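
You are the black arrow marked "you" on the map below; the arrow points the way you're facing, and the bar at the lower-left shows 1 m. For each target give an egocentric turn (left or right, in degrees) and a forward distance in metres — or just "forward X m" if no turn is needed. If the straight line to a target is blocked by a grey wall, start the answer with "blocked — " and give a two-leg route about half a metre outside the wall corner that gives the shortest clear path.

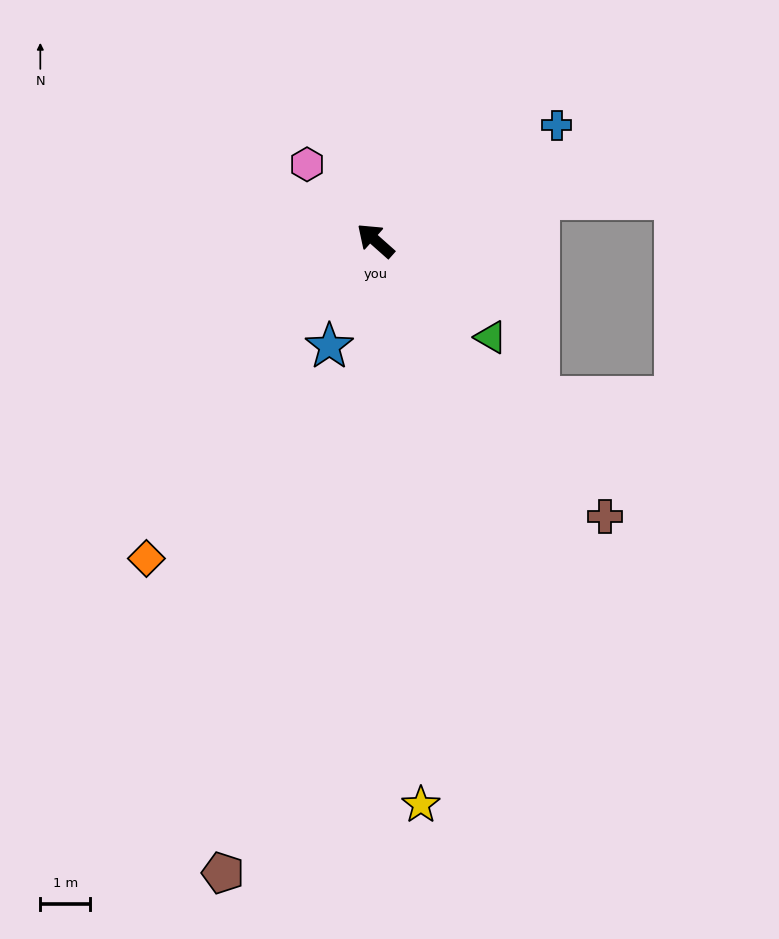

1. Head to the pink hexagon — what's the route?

turn right 7°, forward 2.1 m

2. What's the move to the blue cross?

turn right 106°, forward 4.3 m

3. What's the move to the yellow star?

turn left 136°, forward 11.4 m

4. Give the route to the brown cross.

turn left 171°, forward 7.2 m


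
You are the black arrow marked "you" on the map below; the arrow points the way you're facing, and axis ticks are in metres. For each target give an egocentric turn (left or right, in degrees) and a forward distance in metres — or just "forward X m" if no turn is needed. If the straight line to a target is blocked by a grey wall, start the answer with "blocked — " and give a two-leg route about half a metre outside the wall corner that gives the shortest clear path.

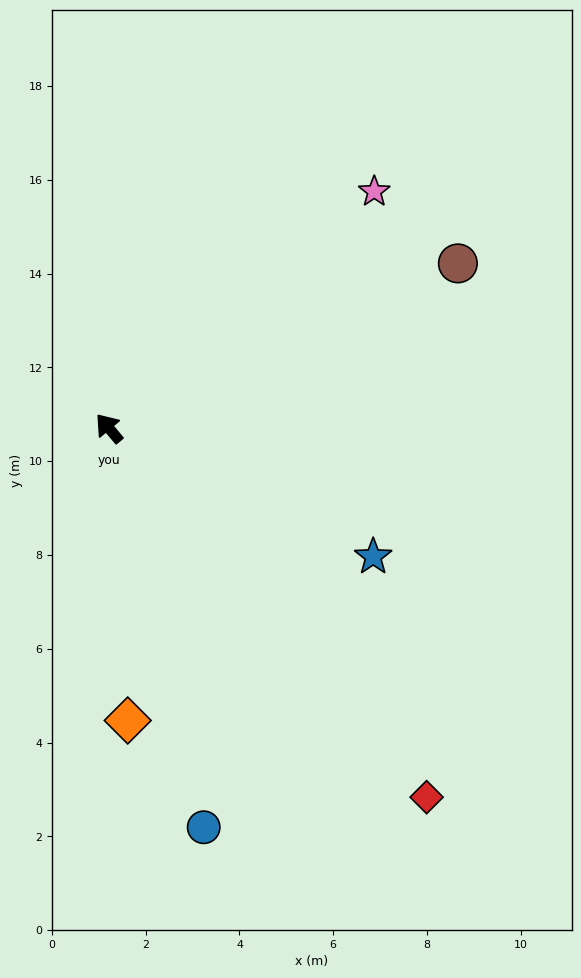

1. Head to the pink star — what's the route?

turn right 88°, forward 7.6 m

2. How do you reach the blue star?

turn right 156°, forward 6.3 m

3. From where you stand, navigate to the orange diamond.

turn left 144°, forward 6.2 m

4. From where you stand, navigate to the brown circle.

turn right 105°, forward 8.2 m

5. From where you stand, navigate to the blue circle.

turn left 153°, forward 8.7 m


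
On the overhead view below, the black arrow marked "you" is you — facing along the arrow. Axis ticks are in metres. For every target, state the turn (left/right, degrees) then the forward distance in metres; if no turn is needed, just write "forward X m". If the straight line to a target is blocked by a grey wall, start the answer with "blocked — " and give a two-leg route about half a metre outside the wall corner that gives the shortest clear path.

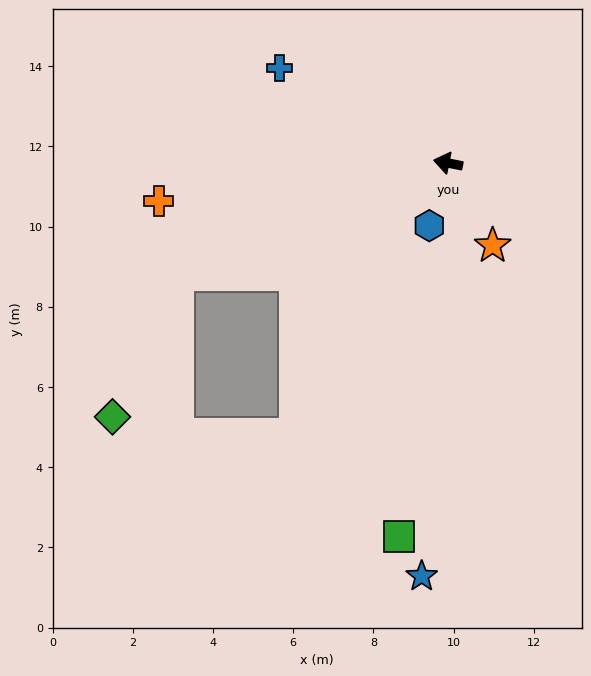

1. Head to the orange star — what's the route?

turn left 130°, forward 2.3 m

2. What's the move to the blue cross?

turn right 18°, forward 4.8 m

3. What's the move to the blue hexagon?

turn left 85°, forward 1.6 m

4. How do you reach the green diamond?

blocked — turn left 34°, forward 7.3 m, then turn left 43°, forward 3.9 m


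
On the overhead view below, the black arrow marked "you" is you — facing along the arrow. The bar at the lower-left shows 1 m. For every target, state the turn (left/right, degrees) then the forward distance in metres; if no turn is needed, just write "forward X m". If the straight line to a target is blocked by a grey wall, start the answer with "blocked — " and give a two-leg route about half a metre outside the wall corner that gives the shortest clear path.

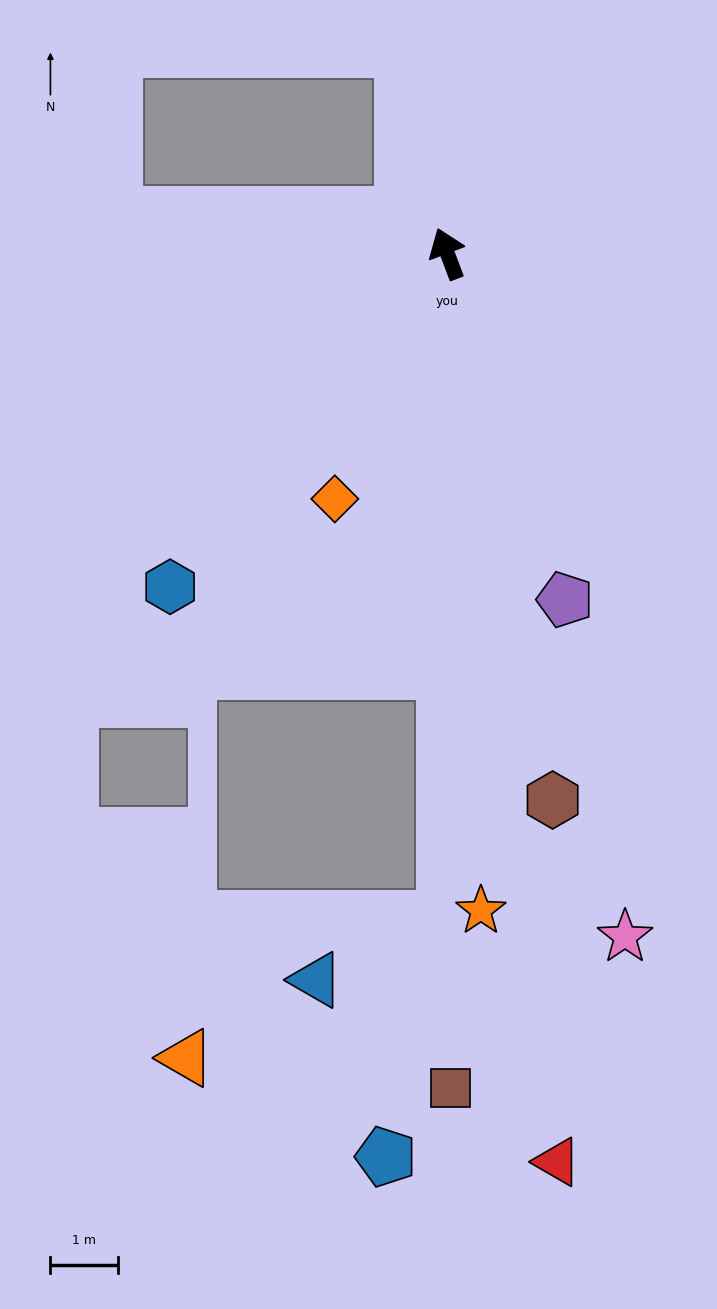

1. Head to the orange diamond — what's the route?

turn left 135°, forward 4.0 m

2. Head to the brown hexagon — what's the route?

turn left 170°, forward 8.2 m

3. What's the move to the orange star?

turn left 162°, forward 9.8 m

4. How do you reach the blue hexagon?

turn left 120°, forward 6.4 m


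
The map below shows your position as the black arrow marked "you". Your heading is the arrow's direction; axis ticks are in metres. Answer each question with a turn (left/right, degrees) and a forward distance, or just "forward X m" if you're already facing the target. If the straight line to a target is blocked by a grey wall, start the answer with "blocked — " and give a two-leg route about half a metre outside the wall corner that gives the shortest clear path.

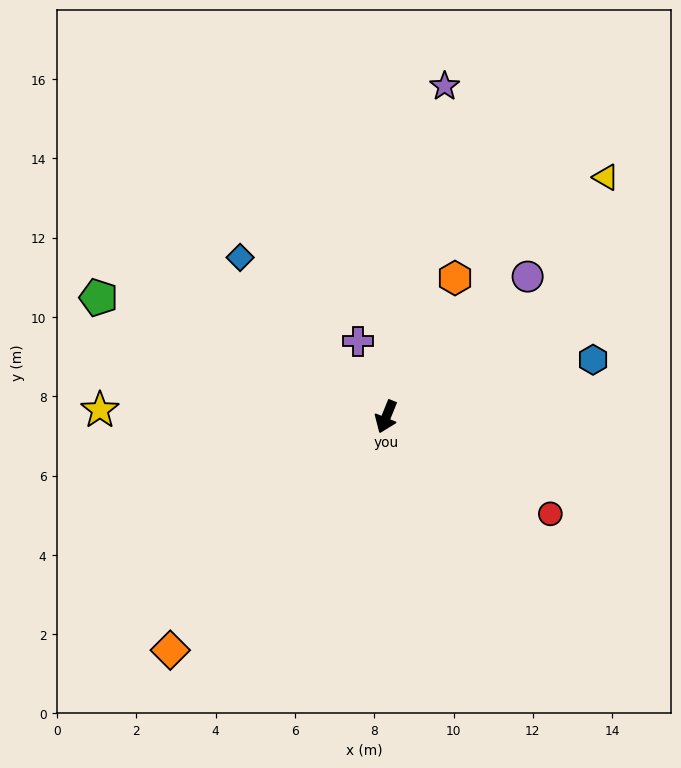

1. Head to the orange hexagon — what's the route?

turn left 176°, forward 3.9 m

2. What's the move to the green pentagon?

turn right 90°, forward 7.9 m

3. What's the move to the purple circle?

turn left 157°, forward 5.0 m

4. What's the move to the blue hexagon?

turn left 127°, forward 5.4 m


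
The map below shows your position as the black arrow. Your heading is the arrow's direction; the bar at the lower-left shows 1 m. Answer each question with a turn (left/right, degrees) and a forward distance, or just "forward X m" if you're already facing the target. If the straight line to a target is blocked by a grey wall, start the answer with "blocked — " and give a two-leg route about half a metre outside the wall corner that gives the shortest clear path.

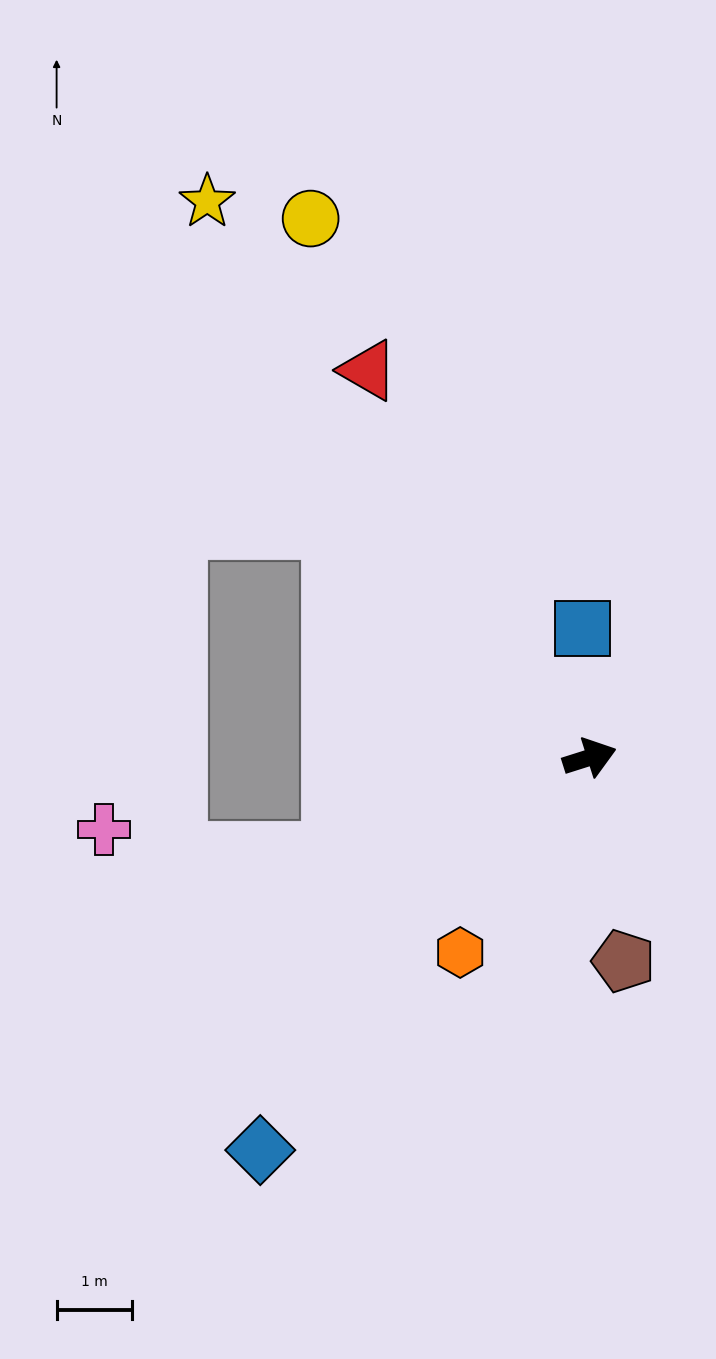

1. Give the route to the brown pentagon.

turn right 98°, forward 2.7 m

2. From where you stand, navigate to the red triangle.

turn left 102°, forward 5.9 m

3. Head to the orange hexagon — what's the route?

turn right 141°, forward 3.1 m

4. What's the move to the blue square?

turn left 76°, forward 1.7 m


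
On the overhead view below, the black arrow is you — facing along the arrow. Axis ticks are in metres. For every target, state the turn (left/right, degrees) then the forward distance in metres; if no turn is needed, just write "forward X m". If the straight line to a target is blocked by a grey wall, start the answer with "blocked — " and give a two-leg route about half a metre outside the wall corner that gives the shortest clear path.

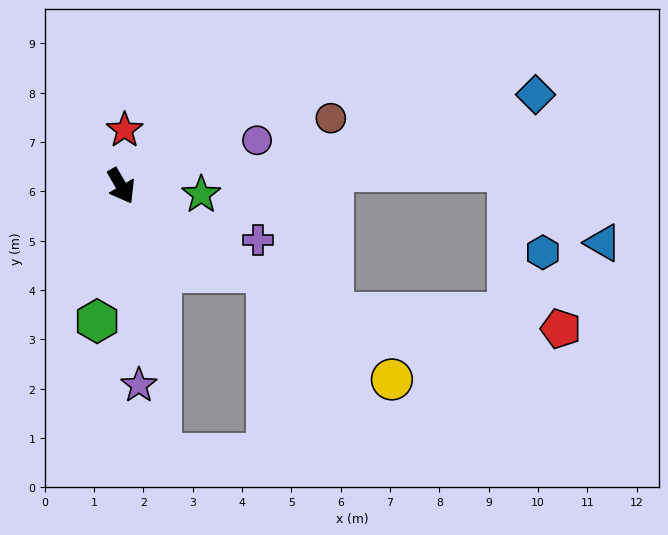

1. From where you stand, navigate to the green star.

turn left 54°, forward 1.6 m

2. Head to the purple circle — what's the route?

turn left 79°, forward 2.9 m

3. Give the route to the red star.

turn left 146°, forward 1.1 m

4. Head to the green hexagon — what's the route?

turn right 40°, forward 2.8 m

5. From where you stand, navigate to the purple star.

turn right 25°, forward 4.1 m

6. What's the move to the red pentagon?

blocked — turn left 29°, forward 5.0 m, then turn left 27°, forward 4.6 m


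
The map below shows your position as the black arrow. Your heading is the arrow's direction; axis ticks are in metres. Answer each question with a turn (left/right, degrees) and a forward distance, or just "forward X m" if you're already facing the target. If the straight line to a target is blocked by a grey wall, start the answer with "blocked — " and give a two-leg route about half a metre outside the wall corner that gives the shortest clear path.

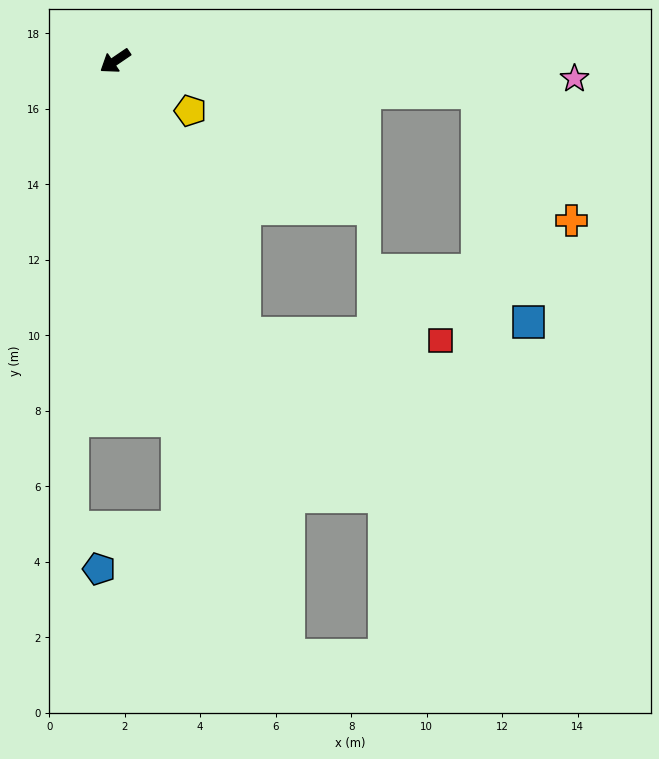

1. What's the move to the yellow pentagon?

turn left 112°, forward 2.4 m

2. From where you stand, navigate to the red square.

blocked — turn left 81°, forward 8.0 m, then turn left 63°, forward 5.2 m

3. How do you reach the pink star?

turn left 144°, forward 12.2 m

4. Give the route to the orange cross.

blocked — turn left 141°, forward 9.6 m, then turn right 49°, forward 4.2 m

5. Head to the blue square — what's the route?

blocked — turn left 141°, forward 9.6 m, then turn right 73°, forward 6.2 m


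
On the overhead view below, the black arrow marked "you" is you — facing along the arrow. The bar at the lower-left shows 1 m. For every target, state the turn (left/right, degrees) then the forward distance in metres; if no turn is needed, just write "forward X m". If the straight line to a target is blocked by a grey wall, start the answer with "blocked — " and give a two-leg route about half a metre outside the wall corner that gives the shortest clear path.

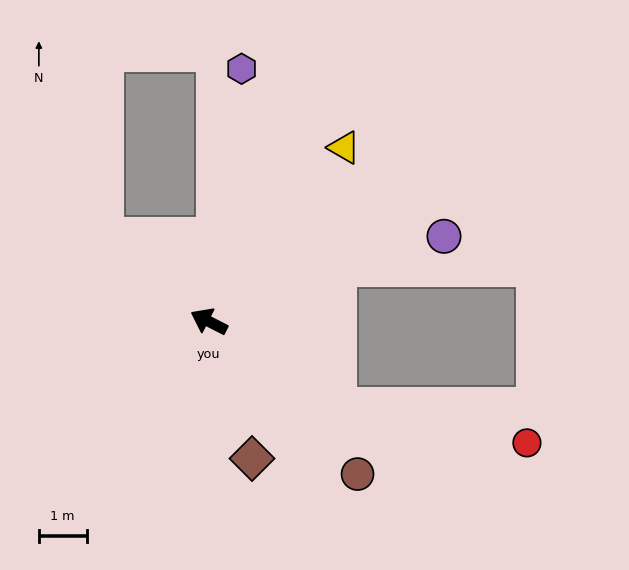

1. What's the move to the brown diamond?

turn left 134°, forward 3.0 m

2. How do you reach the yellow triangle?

turn right 101°, forward 4.6 m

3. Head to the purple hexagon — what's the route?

turn right 70°, forward 5.3 m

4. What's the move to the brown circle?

turn left 161°, forward 4.5 m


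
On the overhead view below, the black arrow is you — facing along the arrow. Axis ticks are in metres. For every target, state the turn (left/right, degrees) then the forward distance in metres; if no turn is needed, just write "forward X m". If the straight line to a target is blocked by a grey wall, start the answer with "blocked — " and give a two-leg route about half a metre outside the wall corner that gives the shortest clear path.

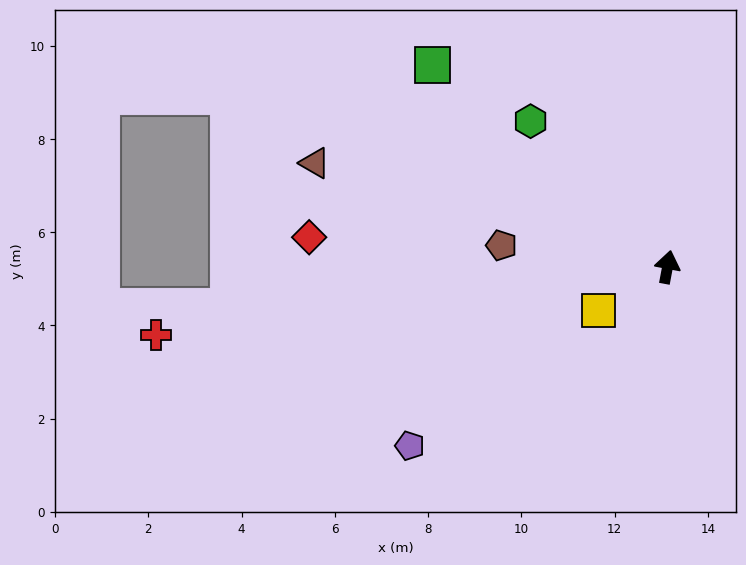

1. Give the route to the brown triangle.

turn left 84°, forward 7.9 m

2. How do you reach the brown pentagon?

turn left 93°, forward 3.6 m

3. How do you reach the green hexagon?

turn left 54°, forward 4.3 m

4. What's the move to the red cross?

turn left 108°, forward 11.1 m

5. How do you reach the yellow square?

turn left 133°, forward 1.8 m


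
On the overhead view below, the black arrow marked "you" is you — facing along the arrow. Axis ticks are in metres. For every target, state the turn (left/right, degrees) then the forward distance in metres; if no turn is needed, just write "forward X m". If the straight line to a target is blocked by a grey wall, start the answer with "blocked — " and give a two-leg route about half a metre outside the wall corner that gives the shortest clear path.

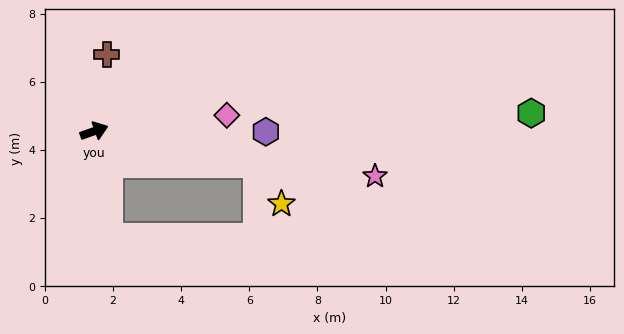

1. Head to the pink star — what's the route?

turn right 29°, forward 8.4 m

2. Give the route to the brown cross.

turn left 61°, forward 2.3 m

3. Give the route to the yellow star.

blocked — turn right 31°, forward 4.9 m, then turn right 47°, forward 1.4 m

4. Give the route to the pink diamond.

turn right 13°, forward 3.9 m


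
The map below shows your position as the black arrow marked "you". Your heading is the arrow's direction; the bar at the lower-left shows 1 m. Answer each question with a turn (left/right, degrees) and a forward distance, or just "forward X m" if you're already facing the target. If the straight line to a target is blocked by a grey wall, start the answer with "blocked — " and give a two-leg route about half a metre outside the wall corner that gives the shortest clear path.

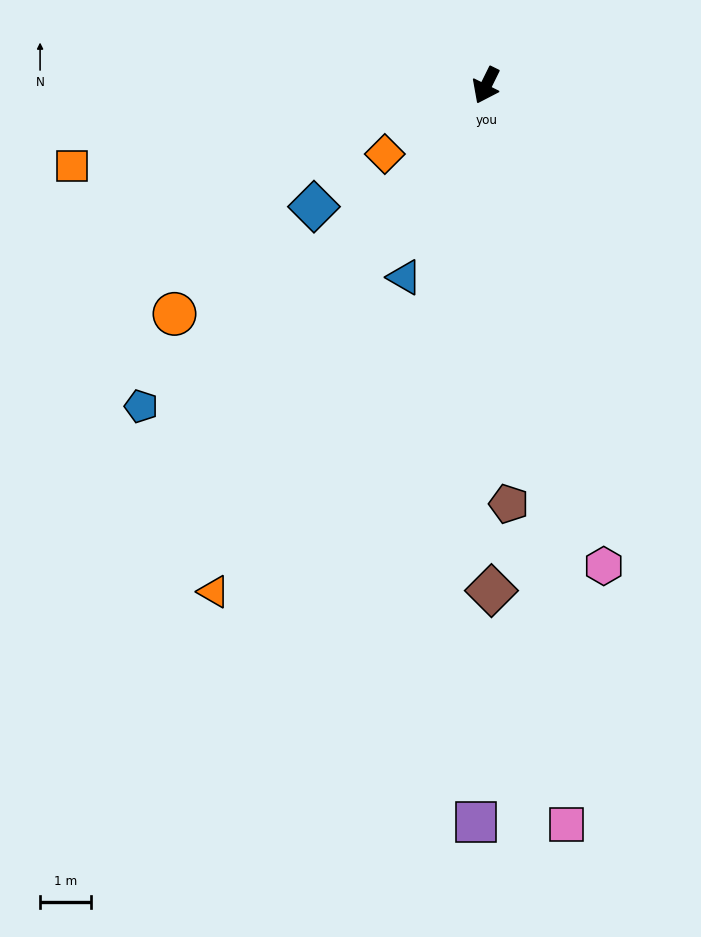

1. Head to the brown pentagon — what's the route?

turn left 29°, forward 8.3 m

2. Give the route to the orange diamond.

turn right 30°, forward 2.4 m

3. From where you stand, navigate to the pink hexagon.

turn left 40°, forward 9.7 m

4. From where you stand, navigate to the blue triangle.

turn left 3°, forward 4.1 m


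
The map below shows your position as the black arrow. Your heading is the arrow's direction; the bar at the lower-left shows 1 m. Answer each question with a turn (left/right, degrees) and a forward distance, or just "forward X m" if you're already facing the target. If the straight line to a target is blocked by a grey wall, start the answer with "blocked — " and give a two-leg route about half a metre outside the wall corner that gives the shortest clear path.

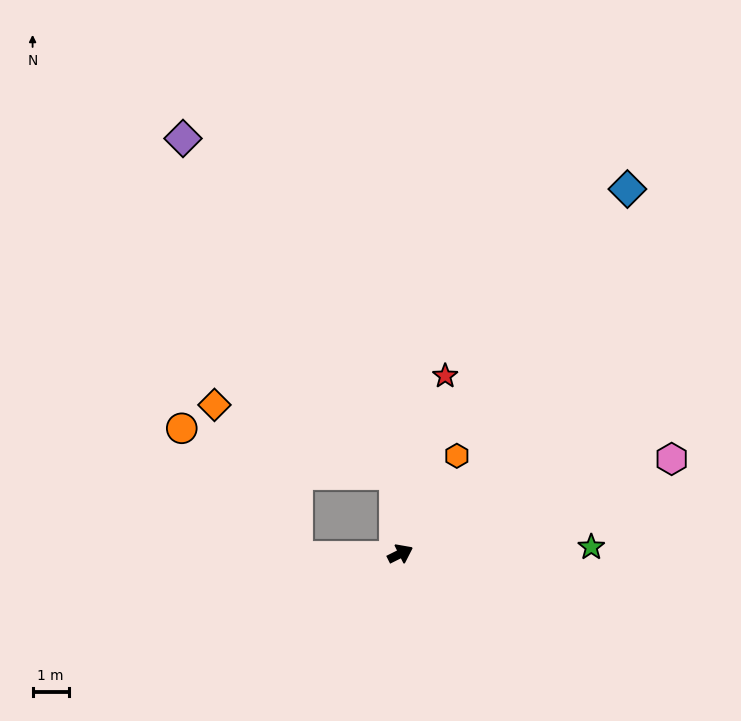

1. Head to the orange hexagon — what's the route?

turn left 33°, forward 3.1 m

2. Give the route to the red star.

turn left 49°, forward 5.1 m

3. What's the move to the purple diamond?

blocked — turn left 68°, forward 2.2 m, then turn left 28°, forward 11.0 m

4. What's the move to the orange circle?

blocked — turn left 68°, forward 2.2 m, then turn left 73°, forward 6.0 m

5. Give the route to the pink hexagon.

turn right 7°, forward 8.0 m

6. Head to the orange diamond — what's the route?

blocked — turn left 68°, forward 2.2 m, then turn left 64°, forward 5.4 m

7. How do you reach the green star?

turn right 25°, forward 5.3 m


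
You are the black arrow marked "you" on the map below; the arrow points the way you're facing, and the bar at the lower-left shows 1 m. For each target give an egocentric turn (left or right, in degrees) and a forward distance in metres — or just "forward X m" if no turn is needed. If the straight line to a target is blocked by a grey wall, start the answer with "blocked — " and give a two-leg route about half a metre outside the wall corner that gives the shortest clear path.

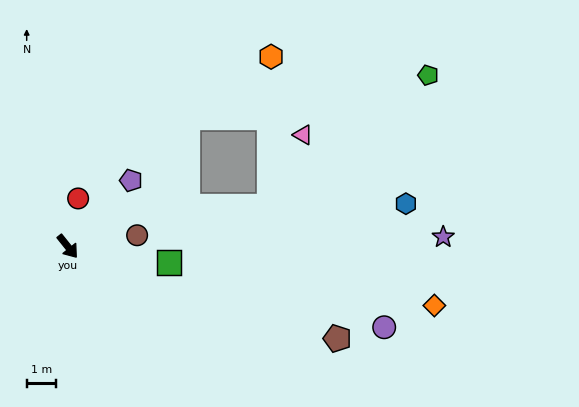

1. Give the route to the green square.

turn left 42°, forward 3.5 m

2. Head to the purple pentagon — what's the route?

turn left 98°, forward 3.1 m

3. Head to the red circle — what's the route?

turn left 129°, forward 1.7 m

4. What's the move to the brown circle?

turn left 61°, forward 2.4 m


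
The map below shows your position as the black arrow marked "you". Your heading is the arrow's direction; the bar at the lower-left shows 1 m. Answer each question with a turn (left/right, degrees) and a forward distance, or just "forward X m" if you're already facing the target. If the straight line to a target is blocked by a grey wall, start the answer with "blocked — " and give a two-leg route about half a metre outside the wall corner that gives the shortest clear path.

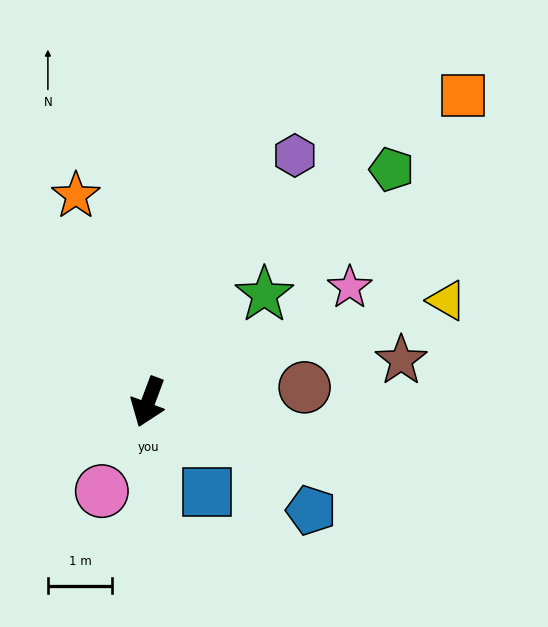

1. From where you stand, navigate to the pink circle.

turn right 7°, forward 1.6 m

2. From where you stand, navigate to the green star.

turn left 153°, forward 2.5 m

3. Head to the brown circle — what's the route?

turn left 116°, forward 2.4 m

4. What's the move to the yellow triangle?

turn left 129°, forward 4.9 m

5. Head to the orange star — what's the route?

turn right 140°, forward 3.4 m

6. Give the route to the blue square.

turn left 54°, forward 1.7 m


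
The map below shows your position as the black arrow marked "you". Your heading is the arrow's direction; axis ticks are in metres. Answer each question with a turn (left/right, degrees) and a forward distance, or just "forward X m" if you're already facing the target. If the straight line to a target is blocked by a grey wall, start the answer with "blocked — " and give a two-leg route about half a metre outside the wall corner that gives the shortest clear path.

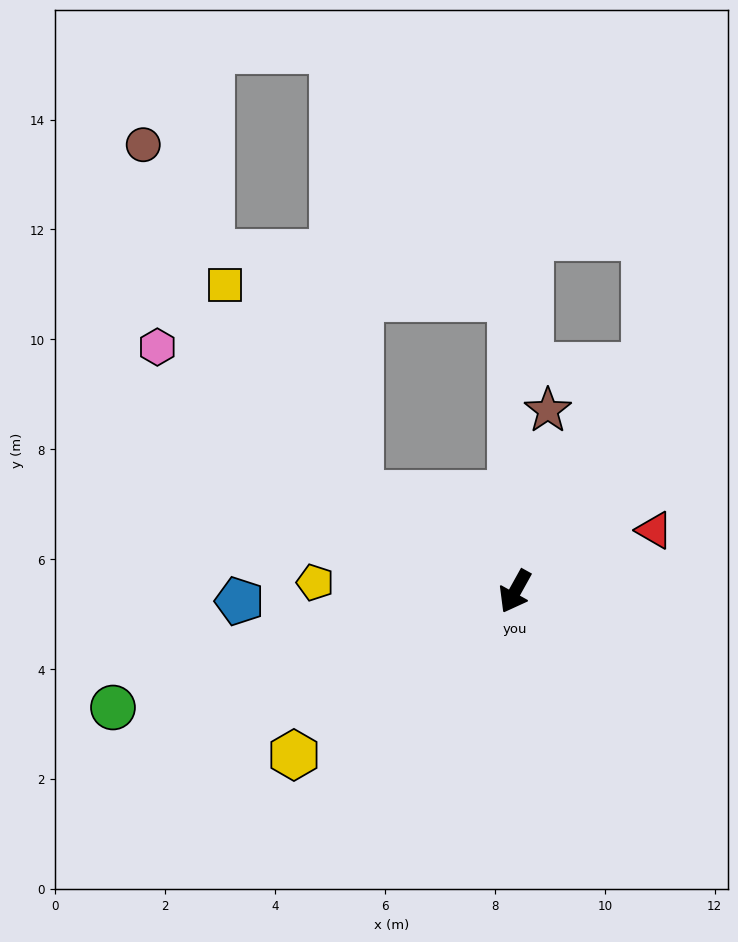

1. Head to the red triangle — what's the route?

turn left 143°, forward 2.8 m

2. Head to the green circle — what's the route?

turn right 45°, forward 7.6 m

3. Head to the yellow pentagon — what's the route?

turn right 64°, forward 3.6 m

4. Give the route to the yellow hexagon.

turn right 24°, forward 5.0 m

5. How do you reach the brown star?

turn right 161°, forward 3.3 m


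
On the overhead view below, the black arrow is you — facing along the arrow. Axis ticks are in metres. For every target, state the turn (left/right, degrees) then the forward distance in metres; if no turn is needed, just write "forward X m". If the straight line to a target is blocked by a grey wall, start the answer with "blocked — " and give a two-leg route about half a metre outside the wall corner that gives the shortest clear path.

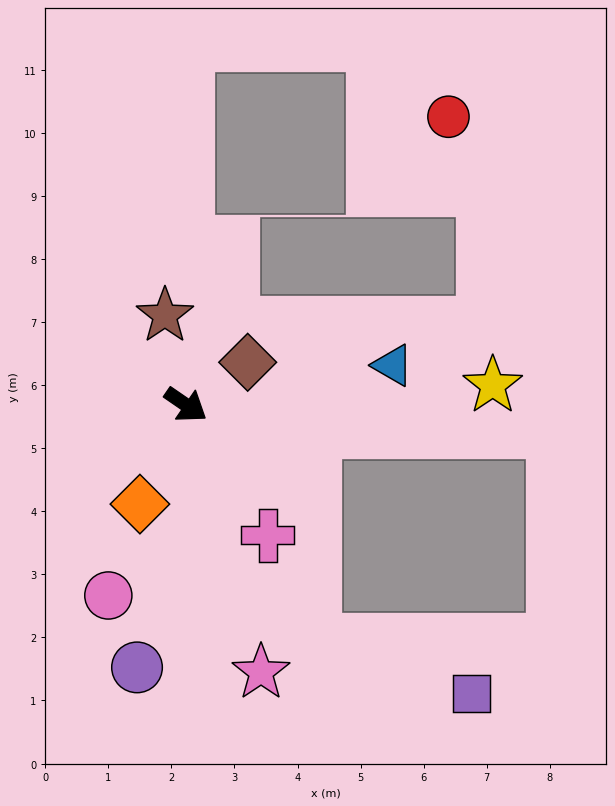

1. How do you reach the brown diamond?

turn left 69°, forward 1.2 m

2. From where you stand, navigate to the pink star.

turn right 40°, forward 4.4 m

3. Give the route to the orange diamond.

turn right 80°, forward 1.7 m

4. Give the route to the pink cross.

turn right 23°, forward 2.4 m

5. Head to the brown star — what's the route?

turn left 138°, forward 1.5 m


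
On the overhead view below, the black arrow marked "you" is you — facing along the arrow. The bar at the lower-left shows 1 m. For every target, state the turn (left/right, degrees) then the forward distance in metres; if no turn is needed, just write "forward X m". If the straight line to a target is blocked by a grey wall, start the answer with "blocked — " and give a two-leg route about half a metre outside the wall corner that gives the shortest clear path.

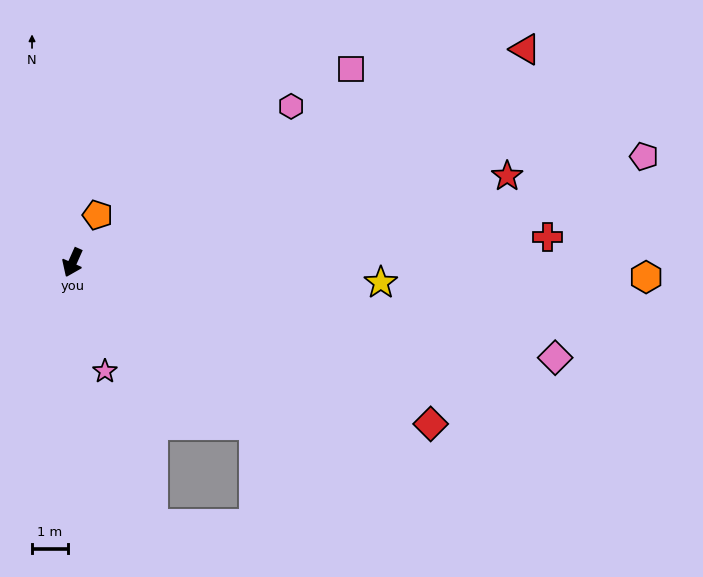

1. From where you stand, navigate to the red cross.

turn left 117°, forward 13.2 m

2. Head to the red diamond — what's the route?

turn left 90°, forward 10.9 m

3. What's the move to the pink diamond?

turn left 103°, forward 13.7 m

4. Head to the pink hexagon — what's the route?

turn left 150°, forward 7.5 m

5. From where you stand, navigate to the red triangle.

turn left 139°, forward 13.9 m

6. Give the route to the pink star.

turn left 41°, forward 3.1 m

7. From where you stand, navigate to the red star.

turn left 125°, forward 12.3 m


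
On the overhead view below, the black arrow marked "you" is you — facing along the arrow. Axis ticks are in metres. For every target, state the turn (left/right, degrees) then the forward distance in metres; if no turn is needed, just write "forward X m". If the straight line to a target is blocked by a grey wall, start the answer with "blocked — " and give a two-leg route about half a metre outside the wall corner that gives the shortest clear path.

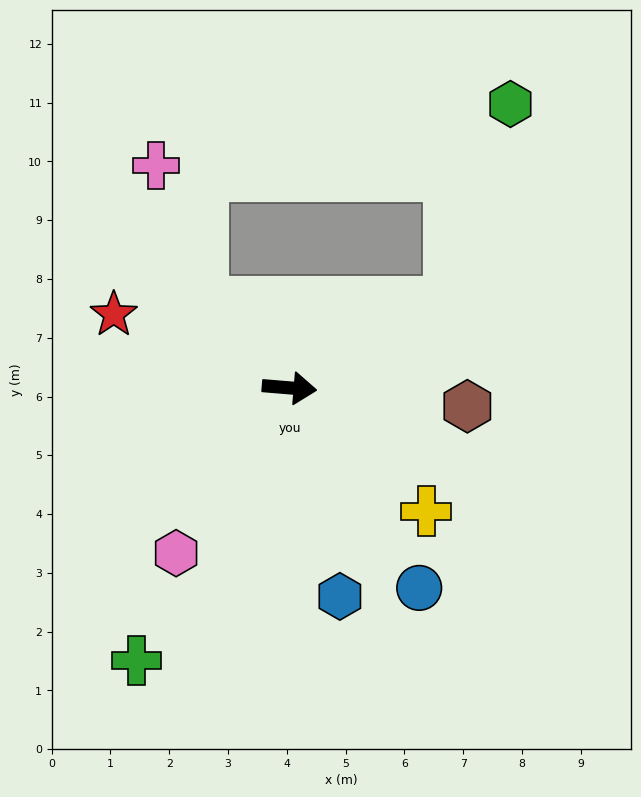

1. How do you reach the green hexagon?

blocked — turn left 33°, forward 3.1 m, then turn left 44°, forward 3.5 m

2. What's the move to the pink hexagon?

turn right 120°, forward 3.4 m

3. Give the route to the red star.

turn left 162°, forward 3.2 m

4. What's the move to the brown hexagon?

forward 3.0 m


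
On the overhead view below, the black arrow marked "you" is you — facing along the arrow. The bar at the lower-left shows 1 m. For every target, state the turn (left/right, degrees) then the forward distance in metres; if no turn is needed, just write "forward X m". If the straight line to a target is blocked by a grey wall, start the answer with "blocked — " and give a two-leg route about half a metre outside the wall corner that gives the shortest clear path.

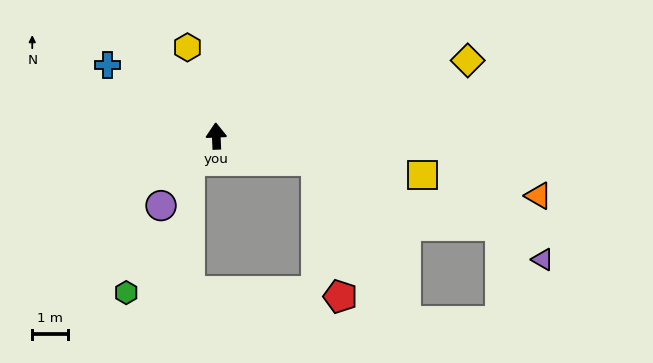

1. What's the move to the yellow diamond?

turn right 76°, forward 7.3 m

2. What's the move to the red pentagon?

blocked — turn right 106°, forward 2.9 m, then turn right 66°, forward 3.9 m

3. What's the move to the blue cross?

turn left 54°, forward 3.6 m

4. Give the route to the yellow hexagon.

turn left 16°, forward 2.6 m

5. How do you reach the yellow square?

turn right 103°, forward 5.9 m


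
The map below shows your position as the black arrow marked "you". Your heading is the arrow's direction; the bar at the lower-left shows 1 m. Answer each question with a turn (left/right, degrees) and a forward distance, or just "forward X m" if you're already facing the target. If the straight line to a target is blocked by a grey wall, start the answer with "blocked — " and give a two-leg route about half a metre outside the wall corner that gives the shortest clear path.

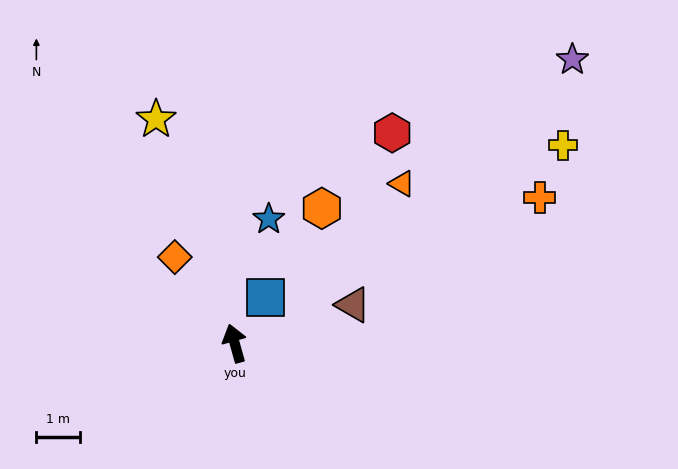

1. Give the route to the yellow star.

turn left 4°, forward 5.4 m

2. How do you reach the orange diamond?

turn left 19°, forward 2.4 m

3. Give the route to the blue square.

turn right 50°, forward 1.3 m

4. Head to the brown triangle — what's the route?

turn right 88°, forward 2.8 m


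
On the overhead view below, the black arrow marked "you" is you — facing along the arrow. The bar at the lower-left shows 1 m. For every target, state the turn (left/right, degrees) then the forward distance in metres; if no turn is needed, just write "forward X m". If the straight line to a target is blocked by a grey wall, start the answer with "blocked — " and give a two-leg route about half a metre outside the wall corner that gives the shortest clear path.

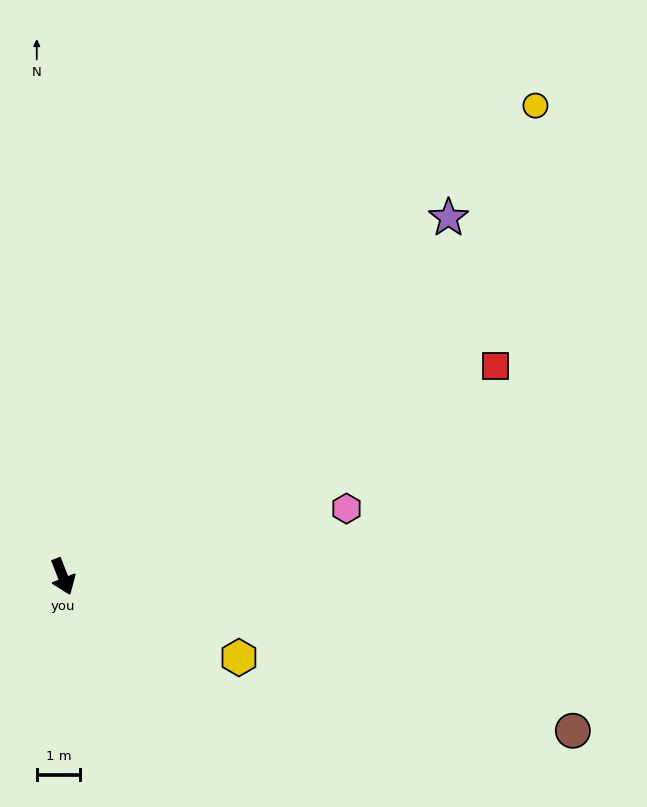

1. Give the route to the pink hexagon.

turn left 82°, forward 6.7 m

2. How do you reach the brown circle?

turn left 52°, forward 12.2 m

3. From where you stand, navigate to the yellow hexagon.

turn left 44°, forward 4.4 m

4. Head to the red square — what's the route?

turn left 94°, forward 11.0 m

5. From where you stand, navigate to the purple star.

turn left 111°, forward 12.1 m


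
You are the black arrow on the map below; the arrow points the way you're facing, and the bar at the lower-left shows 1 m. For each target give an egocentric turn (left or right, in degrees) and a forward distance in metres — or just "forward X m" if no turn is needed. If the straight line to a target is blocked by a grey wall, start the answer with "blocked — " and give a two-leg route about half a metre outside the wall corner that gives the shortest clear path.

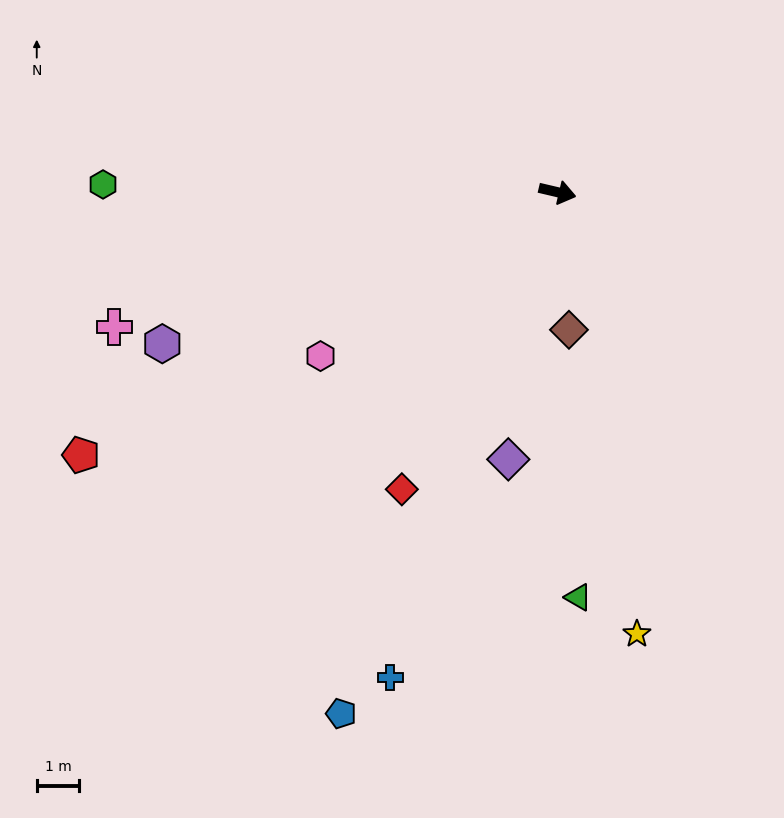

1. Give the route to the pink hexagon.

turn right 132°, forward 6.8 m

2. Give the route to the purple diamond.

turn right 87°, forward 6.4 m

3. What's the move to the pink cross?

turn right 150°, forward 10.9 m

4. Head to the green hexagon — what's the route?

turn right 168°, forward 10.7 m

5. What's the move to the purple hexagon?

turn right 146°, forward 9.9 m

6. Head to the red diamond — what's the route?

turn right 104°, forward 7.9 m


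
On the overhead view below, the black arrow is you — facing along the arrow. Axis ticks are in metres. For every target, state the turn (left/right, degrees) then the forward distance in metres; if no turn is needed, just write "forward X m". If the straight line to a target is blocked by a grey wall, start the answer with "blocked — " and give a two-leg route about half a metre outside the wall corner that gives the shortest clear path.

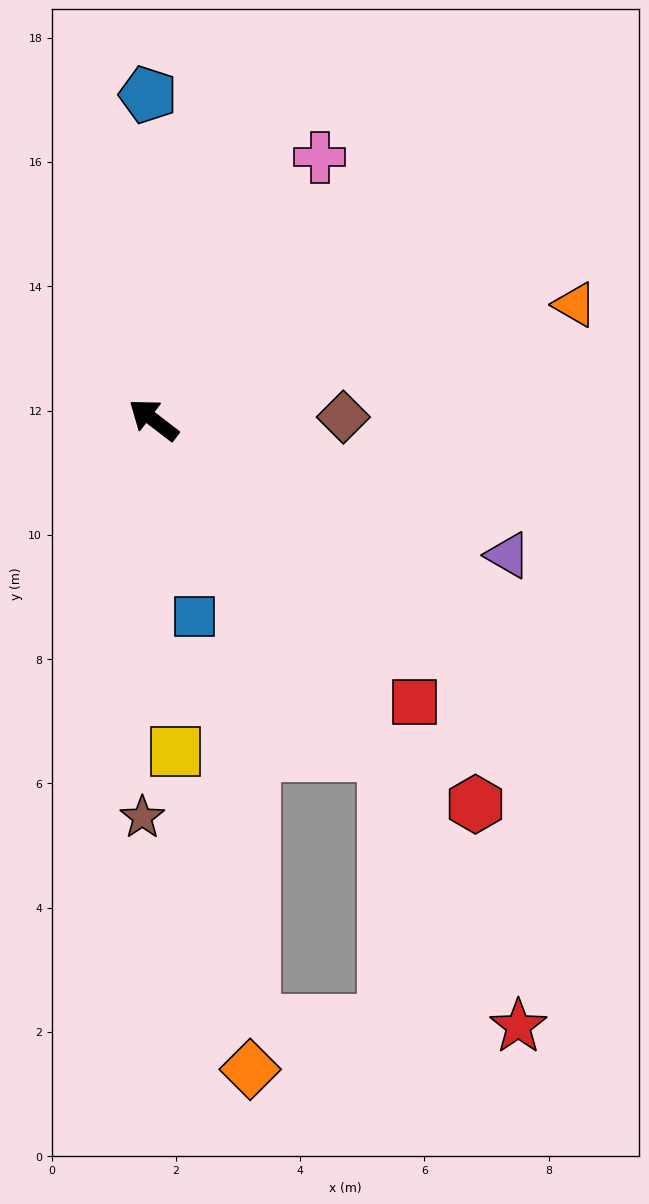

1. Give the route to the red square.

turn left 170°, forward 6.2 m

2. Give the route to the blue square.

turn left 139°, forward 3.2 m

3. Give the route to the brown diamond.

turn right 142°, forward 3.1 m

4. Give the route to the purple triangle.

turn right 163°, forward 6.1 m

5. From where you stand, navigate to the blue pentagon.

turn right 52°, forward 5.2 m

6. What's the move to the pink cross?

turn right 85°, forward 5.0 m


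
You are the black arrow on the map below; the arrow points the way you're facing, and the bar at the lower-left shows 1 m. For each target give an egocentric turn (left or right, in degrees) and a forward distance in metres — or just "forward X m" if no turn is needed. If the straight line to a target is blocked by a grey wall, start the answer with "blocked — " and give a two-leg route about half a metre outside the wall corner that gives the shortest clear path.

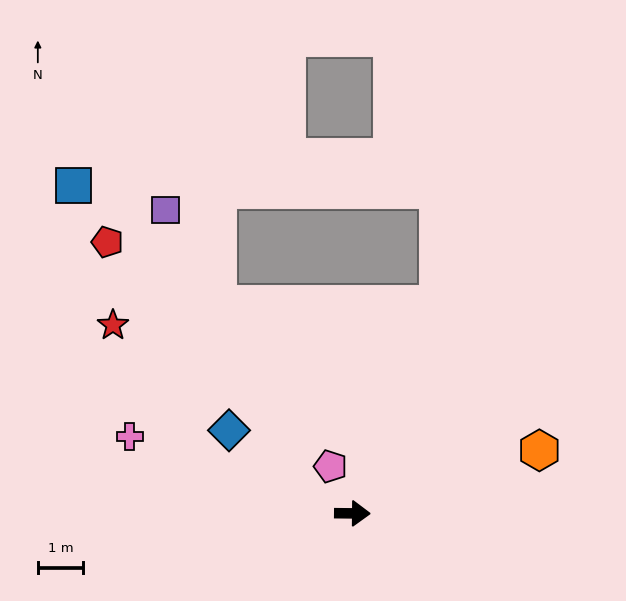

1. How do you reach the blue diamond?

turn left 147°, forward 3.3 m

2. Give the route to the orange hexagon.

turn left 19°, forward 4.4 m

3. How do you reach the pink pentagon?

turn left 116°, forward 1.1 m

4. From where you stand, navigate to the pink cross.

turn left 162°, forward 5.2 m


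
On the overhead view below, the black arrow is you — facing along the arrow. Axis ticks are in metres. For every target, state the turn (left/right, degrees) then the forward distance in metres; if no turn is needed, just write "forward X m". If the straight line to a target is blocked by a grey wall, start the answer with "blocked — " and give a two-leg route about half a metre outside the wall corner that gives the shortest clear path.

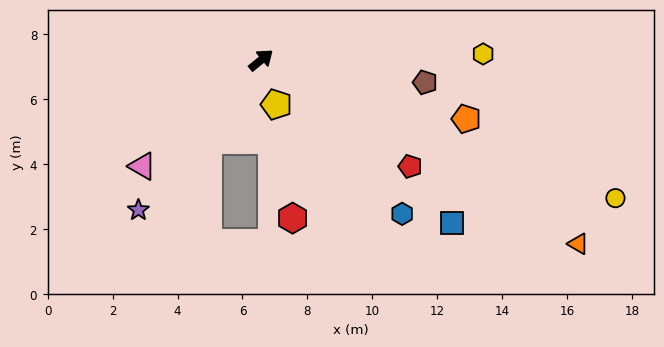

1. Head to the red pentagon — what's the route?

turn right 75°, forward 5.6 m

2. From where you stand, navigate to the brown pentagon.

turn right 47°, forward 5.1 m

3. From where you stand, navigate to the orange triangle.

turn right 69°, forward 11.3 m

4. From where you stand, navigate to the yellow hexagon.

turn right 38°, forward 6.8 m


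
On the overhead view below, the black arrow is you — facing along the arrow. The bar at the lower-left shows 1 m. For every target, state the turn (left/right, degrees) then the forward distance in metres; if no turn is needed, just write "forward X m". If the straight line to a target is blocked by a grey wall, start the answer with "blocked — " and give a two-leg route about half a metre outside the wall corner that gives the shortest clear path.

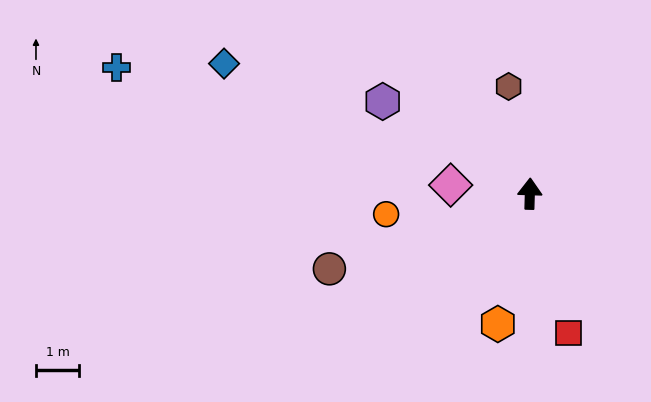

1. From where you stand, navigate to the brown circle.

turn left 112°, forward 4.9 m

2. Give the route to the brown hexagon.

turn left 13°, forward 2.5 m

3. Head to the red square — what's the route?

turn right 163°, forward 3.3 m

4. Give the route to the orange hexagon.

turn left 168°, forward 3.1 m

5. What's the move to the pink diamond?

turn left 85°, forward 1.8 m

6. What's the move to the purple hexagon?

turn left 60°, forward 4.0 m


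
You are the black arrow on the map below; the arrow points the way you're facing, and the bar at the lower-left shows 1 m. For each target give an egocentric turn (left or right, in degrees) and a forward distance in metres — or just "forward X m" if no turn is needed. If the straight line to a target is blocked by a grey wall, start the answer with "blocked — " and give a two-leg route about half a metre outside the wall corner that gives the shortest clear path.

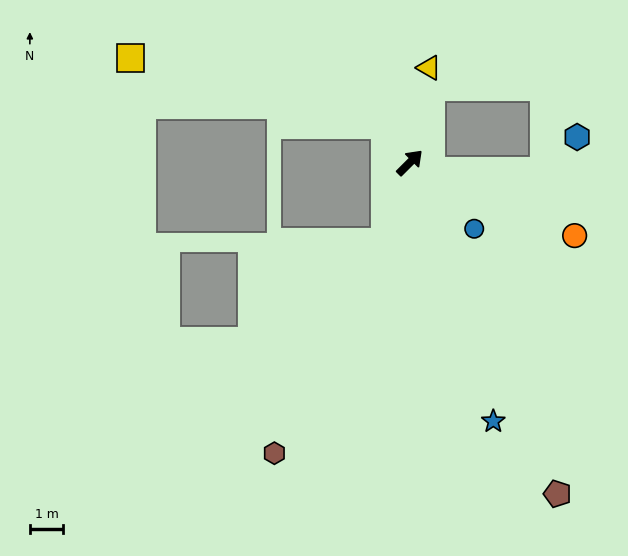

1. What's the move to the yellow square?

blocked — turn left 78°, forward 1.4 m, then turn left 42°, forward 7.9 m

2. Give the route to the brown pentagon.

turn right 111°, forward 10.9 m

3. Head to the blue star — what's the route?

turn right 117°, forward 8.2 m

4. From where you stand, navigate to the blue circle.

turn right 91°, forward 2.8 m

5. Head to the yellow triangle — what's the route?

turn left 34°, forward 2.9 m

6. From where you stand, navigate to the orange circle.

turn right 69°, forward 5.4 m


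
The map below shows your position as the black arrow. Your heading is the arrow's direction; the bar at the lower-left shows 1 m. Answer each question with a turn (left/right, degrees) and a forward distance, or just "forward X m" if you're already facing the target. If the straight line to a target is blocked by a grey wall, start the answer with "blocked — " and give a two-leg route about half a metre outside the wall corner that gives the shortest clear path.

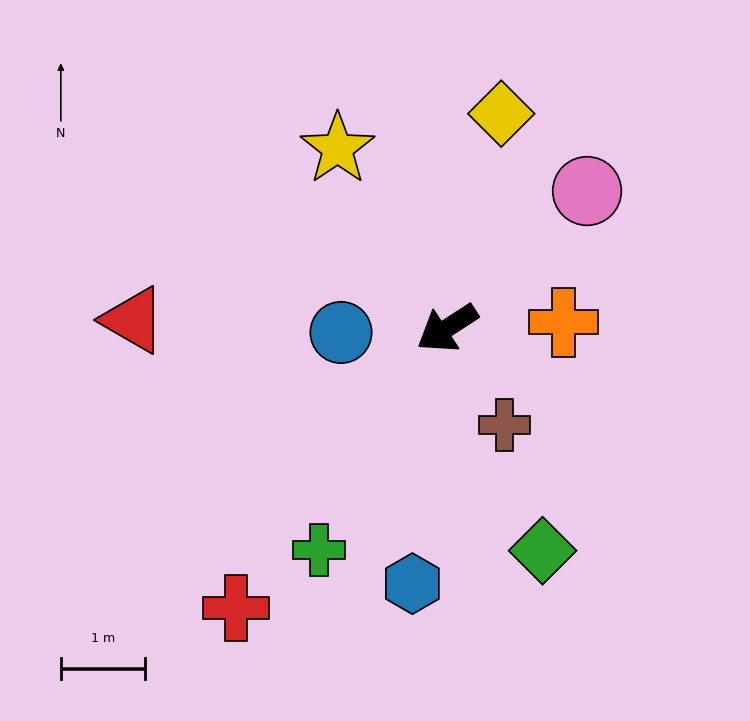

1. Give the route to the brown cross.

turn left 88°, forward 1.3 m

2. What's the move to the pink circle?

turn right 169°, forward 2.3 m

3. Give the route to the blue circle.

turn right 31°, forward 1.3 m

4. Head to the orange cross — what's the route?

turn left 150°, forward 1.4 m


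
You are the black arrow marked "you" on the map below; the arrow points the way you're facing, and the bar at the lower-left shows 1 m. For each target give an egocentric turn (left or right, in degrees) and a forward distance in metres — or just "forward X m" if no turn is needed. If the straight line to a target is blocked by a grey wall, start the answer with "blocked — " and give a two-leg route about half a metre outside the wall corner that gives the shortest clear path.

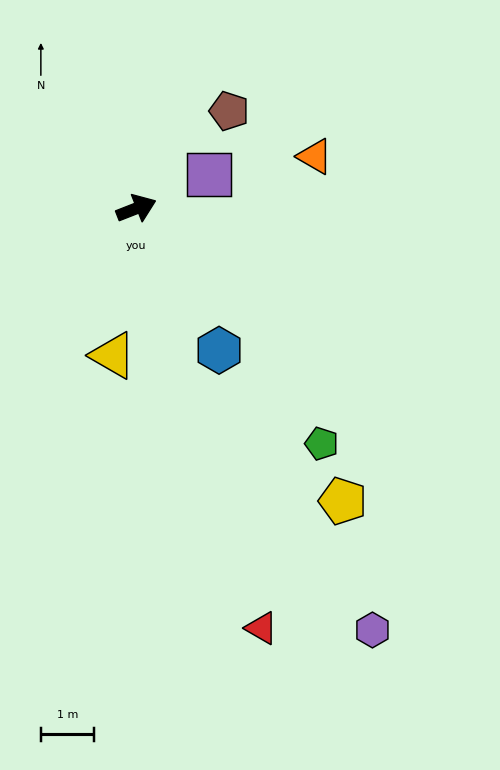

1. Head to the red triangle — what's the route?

turn right 95°, forward 8.2 m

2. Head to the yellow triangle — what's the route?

turn right 121°, forward 2.8 m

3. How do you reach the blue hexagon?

turn right 81°, forward 3.1 m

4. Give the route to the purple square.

turn left 4°, forward 1.5 m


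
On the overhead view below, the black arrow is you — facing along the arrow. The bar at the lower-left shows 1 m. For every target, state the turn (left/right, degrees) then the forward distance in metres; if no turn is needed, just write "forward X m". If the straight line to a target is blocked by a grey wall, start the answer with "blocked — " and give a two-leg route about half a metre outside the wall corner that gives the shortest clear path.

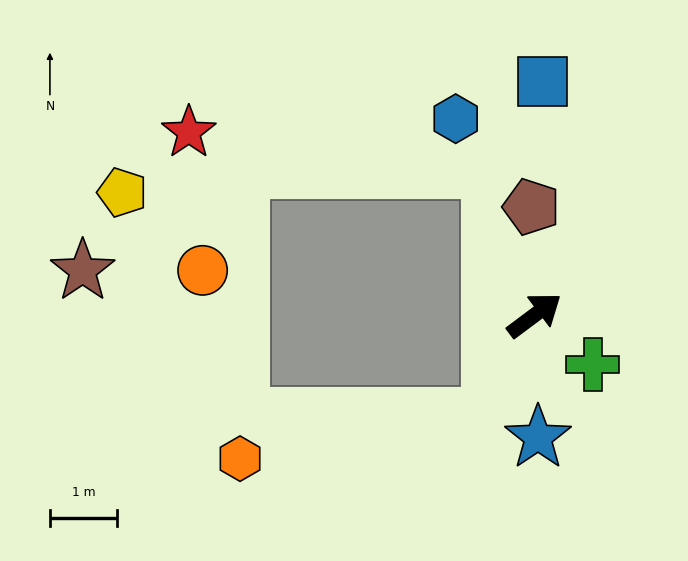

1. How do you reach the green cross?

turn right 77°, forward 1.1 m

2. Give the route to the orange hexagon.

blocked — turn right 150°, forward 1.6 m, then turn right 57°, forward 3.8 m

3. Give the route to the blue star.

turn right 125°, forward 1.8 m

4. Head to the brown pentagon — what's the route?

turn left 55°, forward 1.6 m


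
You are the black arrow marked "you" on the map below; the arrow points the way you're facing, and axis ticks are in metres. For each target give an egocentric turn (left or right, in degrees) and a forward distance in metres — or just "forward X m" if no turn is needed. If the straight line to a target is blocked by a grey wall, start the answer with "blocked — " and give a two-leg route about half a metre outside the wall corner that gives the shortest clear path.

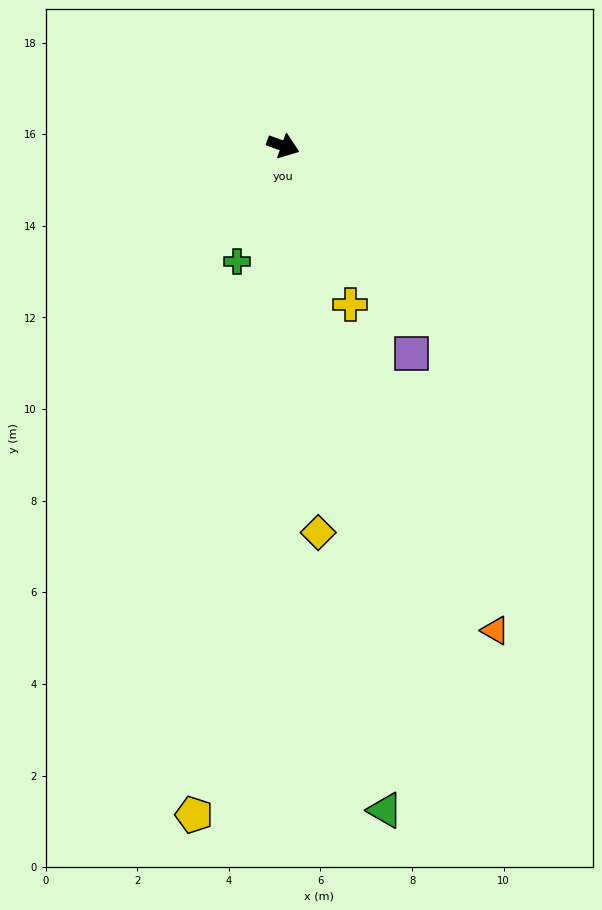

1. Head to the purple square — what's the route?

turn right 38°, forward 5.3 m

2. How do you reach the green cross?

turn right 92°, forward 2.7 m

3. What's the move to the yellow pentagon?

turn right 78°, forward 14.7 m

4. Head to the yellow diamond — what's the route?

turn right 65°, forward 8.5 m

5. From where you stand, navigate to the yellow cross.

turn right 47°, forward 3.8 m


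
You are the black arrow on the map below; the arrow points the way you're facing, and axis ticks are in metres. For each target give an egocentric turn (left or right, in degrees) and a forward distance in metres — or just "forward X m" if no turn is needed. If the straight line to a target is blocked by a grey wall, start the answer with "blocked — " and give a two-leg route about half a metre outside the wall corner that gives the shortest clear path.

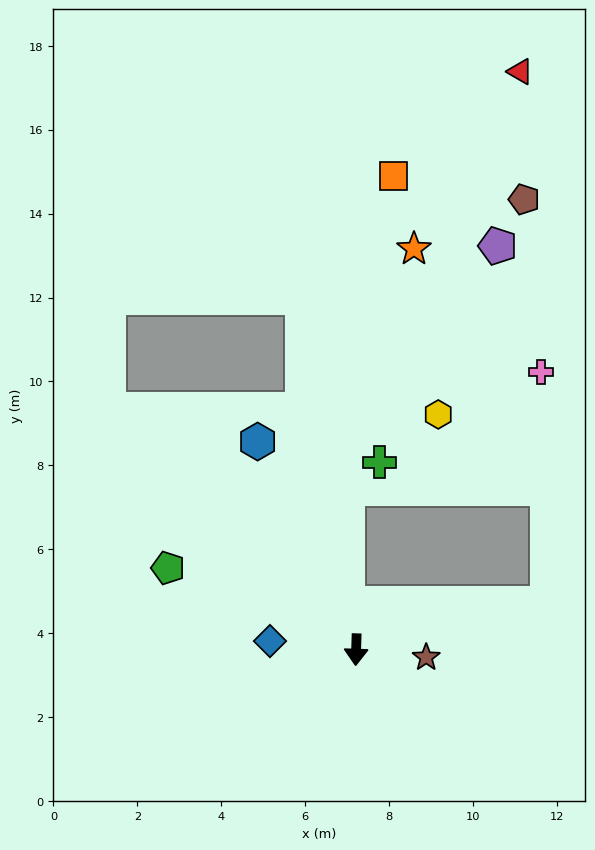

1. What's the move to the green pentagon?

turn right 112°, forward 4.9 m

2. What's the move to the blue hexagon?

turn right 153°, forward 5.5 m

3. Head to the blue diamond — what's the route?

turn right 94°, forward 2.1 m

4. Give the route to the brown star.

turn left 86°, forward 1.7 m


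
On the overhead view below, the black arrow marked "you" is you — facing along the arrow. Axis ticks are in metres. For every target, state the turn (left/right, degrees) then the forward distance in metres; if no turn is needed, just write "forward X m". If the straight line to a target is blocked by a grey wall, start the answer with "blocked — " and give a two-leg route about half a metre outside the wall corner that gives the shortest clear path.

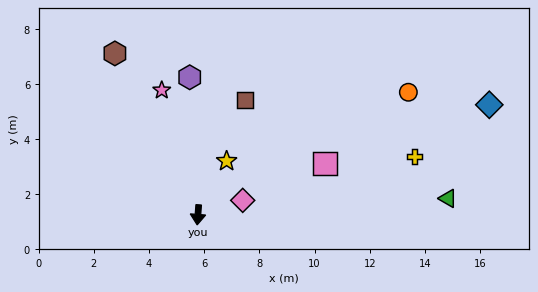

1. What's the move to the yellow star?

turn left 156°, forward 2.2 m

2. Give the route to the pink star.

turn right 160°, forward 4.7 m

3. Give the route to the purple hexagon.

turn right 172°, forward 5.0 m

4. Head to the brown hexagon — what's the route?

turn right 148°, forward 6.6 m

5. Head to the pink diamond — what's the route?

turn left 112°, forward 1.7 m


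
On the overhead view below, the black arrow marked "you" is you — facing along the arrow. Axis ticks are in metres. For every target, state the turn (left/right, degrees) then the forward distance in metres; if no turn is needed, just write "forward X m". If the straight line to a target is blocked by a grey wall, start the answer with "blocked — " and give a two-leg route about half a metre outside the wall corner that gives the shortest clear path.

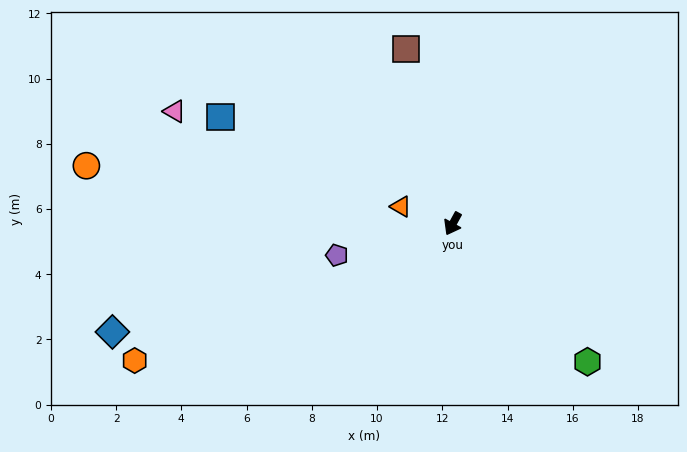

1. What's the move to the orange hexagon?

turn right 38°, forward 10.6 m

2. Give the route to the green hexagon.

turn left 73°, forward 5.9 m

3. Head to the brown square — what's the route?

turn right 136°, forward 5.6 m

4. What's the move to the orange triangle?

turn right 80°, forward 1.7 m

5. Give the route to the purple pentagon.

turn right 46°, forward 3.7 m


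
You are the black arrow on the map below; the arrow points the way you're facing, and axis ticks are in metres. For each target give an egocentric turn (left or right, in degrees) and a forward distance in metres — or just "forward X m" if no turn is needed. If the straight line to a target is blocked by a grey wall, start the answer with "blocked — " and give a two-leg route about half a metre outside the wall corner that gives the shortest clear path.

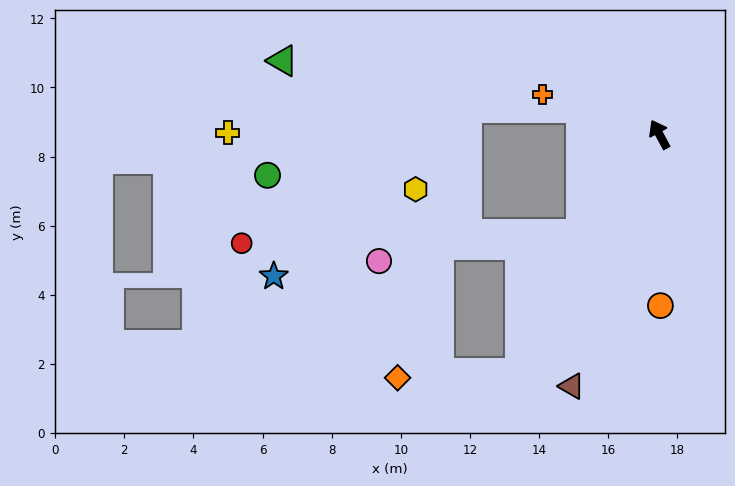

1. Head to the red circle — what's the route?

blocked — turn left 113°, forward 3.7 m, then turn right 50°, forward 9.8 m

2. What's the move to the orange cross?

turn left 43°, forward 3.6 m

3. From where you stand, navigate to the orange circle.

turn left 152°, forward 5.0 m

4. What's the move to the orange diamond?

blocked — turn left 121°, forward 8.0 m, then turn right 57°, forward 3.5 m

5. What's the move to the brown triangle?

turn left 132°, forward 7.7 m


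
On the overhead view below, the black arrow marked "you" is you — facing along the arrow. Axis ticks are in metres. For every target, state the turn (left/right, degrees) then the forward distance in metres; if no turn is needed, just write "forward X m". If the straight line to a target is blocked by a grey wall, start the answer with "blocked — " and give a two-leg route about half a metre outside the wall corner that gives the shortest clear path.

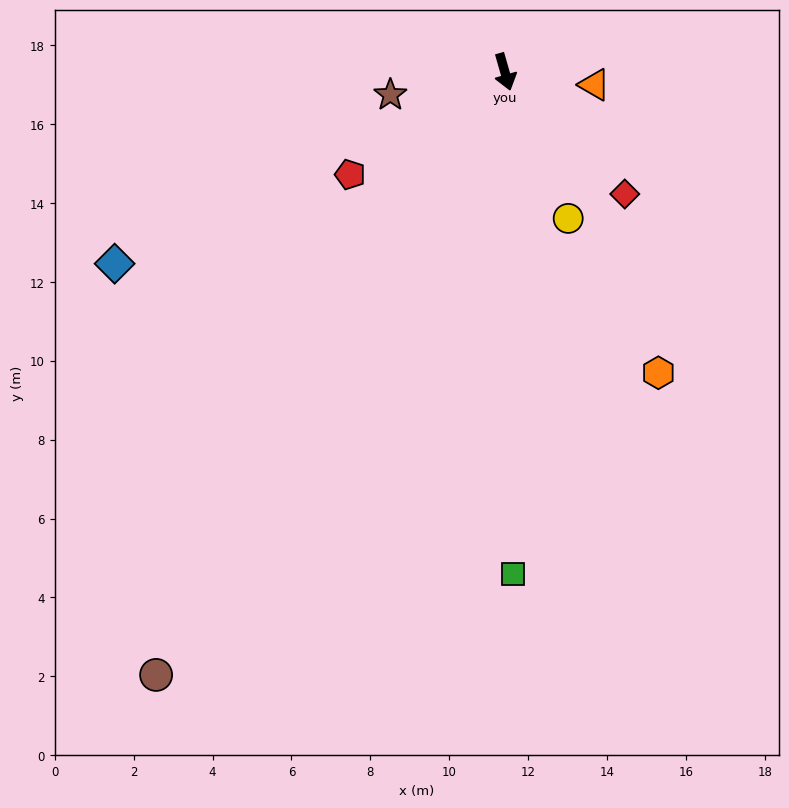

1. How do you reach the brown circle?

turn right 46°, forward 17.7 m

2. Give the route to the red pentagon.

turn right 72°, forward 4.7 m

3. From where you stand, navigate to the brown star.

turn right 95°, forward 3.0 m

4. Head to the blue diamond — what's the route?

turn right 80°, forward 11.0 m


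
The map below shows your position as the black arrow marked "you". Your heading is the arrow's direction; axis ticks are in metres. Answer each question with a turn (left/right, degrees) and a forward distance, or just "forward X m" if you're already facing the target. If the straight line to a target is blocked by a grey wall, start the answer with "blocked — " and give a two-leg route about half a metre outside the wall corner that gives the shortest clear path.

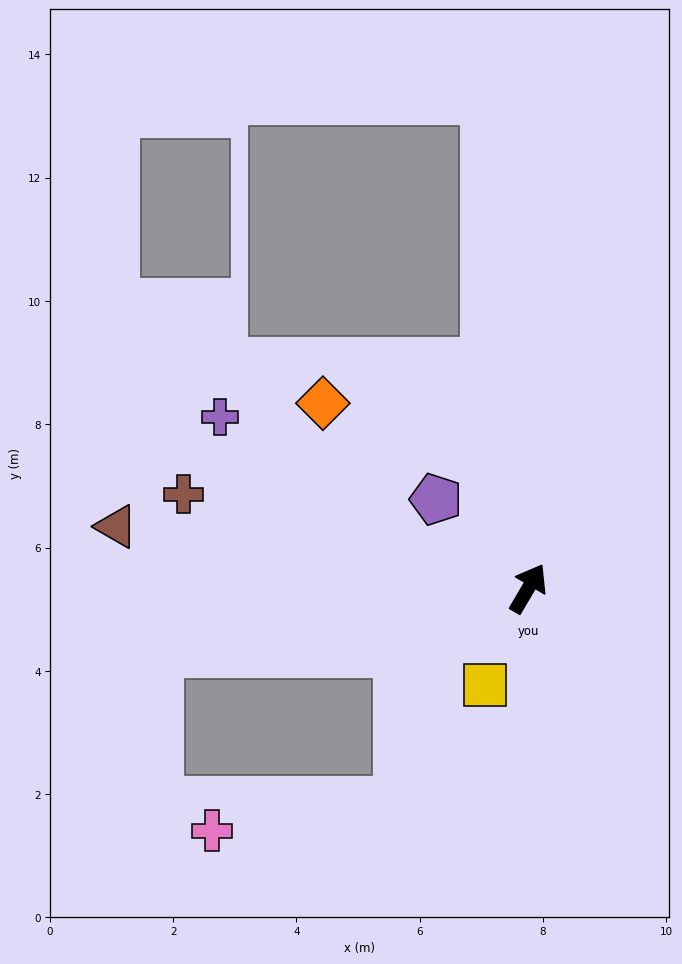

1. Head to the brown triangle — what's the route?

turn left 112°, forward 6.8 m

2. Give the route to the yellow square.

turn right 174°, forward 1.7 m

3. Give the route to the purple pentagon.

turn left 76°, forward 2.1 m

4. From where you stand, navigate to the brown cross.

turn left 105°, forward 5.8 m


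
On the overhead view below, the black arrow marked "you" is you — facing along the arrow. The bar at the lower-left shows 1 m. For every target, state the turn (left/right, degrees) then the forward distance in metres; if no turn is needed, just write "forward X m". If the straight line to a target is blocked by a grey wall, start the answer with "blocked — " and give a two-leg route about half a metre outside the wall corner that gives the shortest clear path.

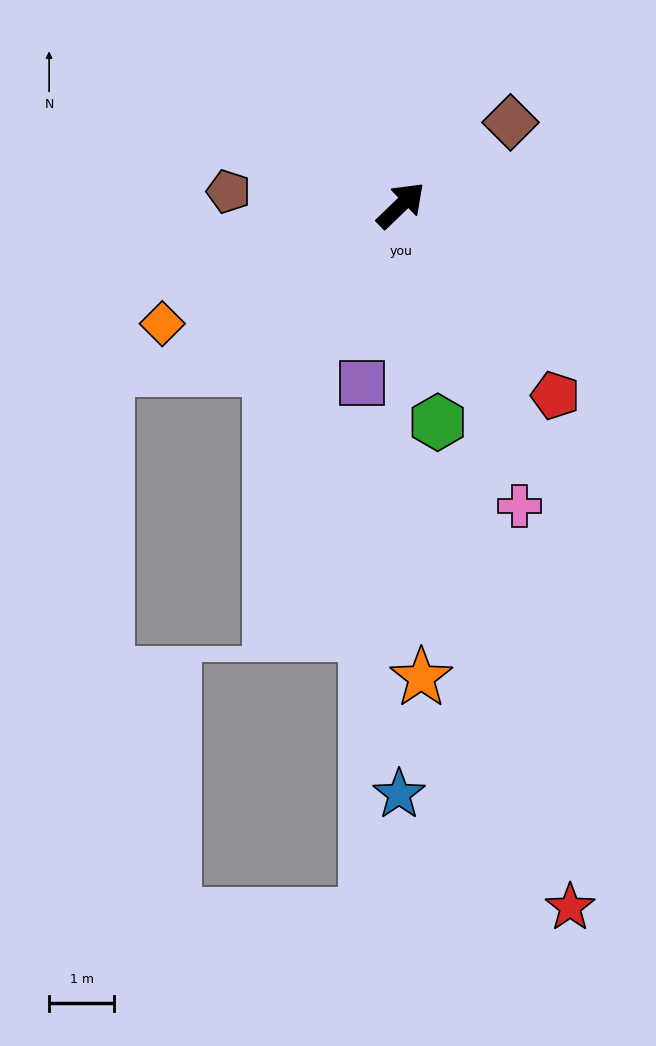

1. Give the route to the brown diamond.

turn right 7°, forward 2.1 m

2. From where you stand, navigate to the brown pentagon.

turn left 132°, forward 2.7 m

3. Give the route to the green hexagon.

turn right 124°, forward 3.4 m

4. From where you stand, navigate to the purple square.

turn right 146°, forward 2.8 m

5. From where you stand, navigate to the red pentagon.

turn right 95°, forward 3.8 m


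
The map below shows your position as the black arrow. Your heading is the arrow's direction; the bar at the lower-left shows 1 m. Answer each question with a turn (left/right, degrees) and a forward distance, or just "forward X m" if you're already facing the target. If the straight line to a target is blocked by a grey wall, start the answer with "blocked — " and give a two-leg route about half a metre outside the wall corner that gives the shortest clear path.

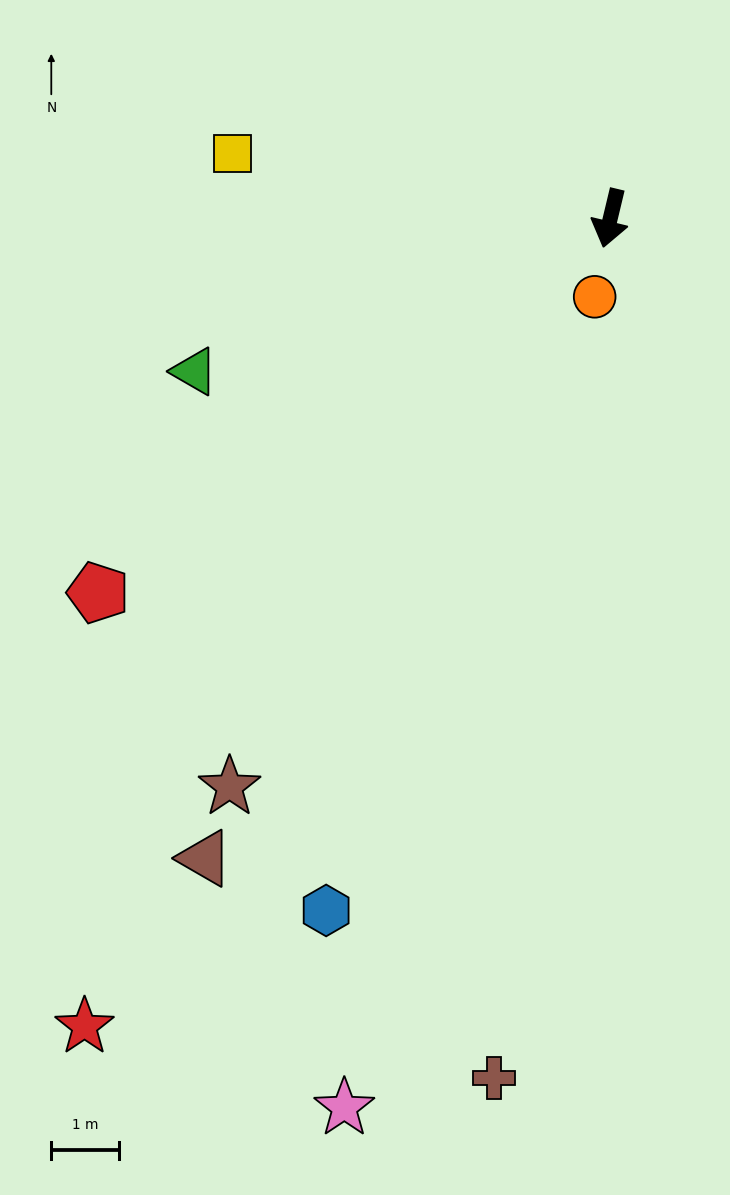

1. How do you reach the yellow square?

turn right 86°, forward 5.7 m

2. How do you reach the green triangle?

turn right 56°, forward 6.6 m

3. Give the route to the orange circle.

turn left 2°, forward 1.2 m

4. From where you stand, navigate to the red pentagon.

turn right 40°, forward 9.4 m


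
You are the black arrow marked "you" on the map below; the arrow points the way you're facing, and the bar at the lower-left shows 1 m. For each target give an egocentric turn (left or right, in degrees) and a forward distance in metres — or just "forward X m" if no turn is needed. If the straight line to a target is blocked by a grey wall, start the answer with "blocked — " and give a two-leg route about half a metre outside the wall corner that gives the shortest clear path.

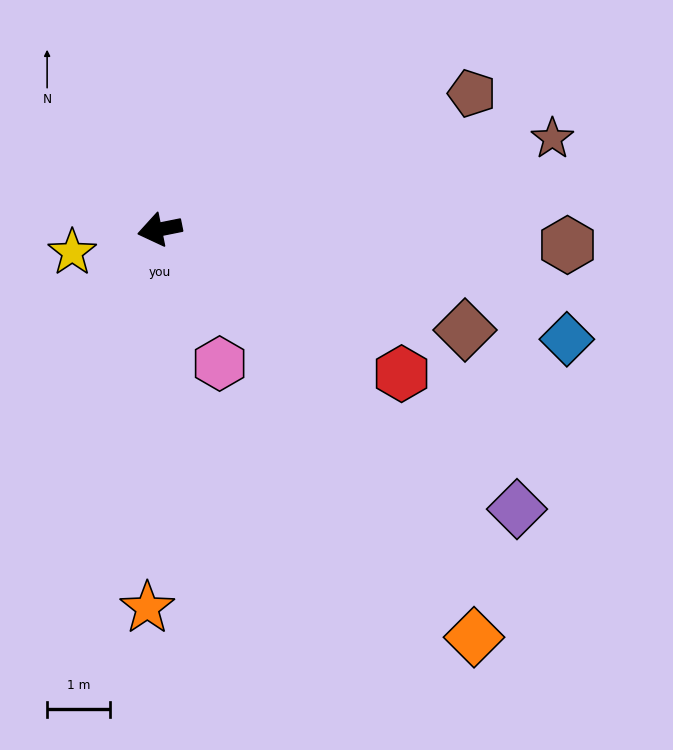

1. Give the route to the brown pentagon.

turn right 168°, forward 5.5 m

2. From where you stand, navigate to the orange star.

turn left 77°, forward 6.1 m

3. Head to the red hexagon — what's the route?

turn left 138°, forward 4.5 m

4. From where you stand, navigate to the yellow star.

turn left 3°, forward 1.4 m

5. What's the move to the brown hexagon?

turn left 166°, forward 6.5 m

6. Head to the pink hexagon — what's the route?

turn left 103°, forward 2.4 m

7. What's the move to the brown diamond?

turn left 150°, forward 5.1 m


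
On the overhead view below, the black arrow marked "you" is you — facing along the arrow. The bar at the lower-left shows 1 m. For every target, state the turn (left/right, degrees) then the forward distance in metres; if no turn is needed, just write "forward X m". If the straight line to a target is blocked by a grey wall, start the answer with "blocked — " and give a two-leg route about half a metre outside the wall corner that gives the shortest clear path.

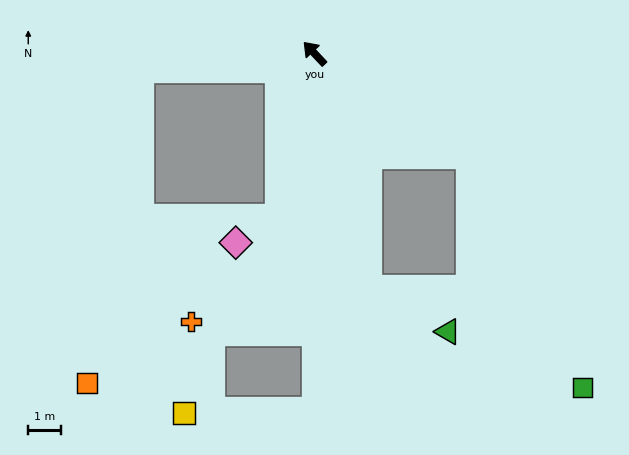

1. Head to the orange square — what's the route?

blocked — turn left 52°, forward 5.4 m, then turn left 75°, forward 9.8 m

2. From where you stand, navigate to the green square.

blocked — turn right 167°, forward 5.7 m, then turn right 30°, forward 8.0 m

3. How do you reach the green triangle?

blocked — turn left 150°, forward 7.4 m, then turn left 49°, forward 2.8 m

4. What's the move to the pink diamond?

blocked — turn left 124°, forward 5.2 m, then turn right 47°, forward 1.5 m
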